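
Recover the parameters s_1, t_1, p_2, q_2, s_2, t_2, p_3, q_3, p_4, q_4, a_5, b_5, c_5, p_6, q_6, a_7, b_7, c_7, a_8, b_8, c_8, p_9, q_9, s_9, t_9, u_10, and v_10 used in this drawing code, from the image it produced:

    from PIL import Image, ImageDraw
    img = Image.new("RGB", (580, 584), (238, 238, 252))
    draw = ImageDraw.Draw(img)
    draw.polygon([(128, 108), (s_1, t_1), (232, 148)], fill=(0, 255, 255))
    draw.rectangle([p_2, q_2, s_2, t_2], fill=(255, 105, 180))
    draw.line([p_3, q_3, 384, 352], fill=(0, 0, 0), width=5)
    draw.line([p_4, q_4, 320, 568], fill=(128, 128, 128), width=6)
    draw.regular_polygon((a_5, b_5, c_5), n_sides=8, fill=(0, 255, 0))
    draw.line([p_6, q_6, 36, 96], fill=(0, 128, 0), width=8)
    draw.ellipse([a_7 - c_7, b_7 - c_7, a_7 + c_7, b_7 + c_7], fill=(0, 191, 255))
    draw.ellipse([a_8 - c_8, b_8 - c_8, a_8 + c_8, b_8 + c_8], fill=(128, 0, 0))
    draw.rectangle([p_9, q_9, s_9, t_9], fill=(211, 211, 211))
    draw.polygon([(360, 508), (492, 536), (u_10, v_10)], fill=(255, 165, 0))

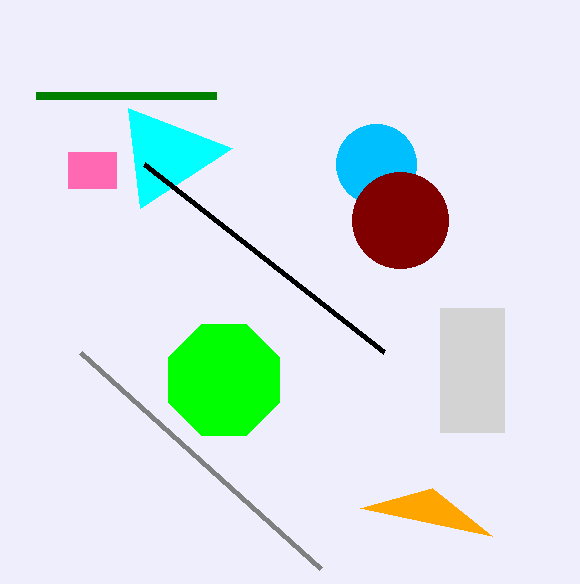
s_1 = 140; t_1 = 208; p_2 = 68; q_2 = 152; s_2 = 116; t_2 = 188; p_3 = 144; q_3 = 164; p_4 = 80; q_4 = 352; a_5 = 224; b_5 = 380; c_5 = 60; p_6 = 216; q_6 = 96; a_7 = 376; b_7 = 164; c_7 = 40; a_8 = 400; b_8 = 220; c_8 = 48; p_9 = 440; q_9 = 308; s_9 = 504; t_9 = 432; u_10 = 432; v_10 = 488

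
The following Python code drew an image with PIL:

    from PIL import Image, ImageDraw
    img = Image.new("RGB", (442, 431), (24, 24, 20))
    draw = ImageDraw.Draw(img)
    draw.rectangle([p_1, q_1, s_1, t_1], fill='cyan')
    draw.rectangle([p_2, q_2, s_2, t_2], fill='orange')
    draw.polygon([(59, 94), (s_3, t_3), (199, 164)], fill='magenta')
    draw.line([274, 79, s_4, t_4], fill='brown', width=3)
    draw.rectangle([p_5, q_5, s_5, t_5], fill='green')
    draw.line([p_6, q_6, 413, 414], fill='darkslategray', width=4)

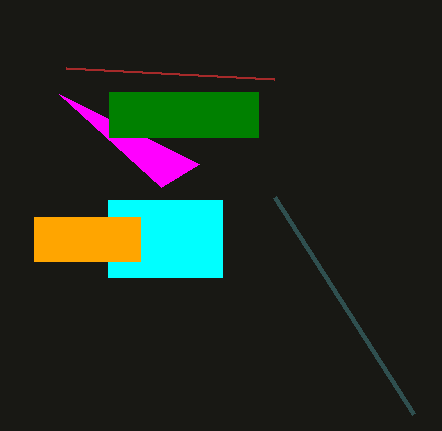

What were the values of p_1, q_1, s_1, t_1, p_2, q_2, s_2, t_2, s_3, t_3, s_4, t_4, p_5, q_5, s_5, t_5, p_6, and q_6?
p_1 = 108, q_1 = 200, s_1 = 222, t_1 = 277, p_2 = 34, q_2 = 217, s_2 = 140, t_2 = 261, s_3 = 161, t_3 = 187, s_4 = 66, t_4 = 68, p_5 = 109, q_5 = 92, s_5 = 258, t_5 = 137, p_6 = 274, q_6 = 197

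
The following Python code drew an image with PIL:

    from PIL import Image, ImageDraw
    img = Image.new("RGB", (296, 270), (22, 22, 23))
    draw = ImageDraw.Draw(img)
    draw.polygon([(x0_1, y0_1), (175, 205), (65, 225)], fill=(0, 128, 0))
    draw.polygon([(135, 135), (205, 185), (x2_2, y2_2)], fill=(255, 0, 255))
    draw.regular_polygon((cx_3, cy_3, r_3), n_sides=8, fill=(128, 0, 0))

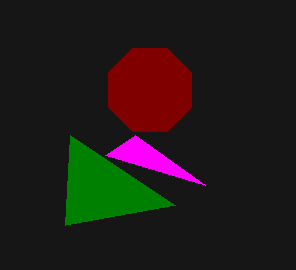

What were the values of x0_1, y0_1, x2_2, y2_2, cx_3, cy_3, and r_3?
x0_1 = 70, y0_1 = 135, x2_2 = 105, y2_2 = 155, cx_3 = 150, cy_3 = 90, r_3 = 45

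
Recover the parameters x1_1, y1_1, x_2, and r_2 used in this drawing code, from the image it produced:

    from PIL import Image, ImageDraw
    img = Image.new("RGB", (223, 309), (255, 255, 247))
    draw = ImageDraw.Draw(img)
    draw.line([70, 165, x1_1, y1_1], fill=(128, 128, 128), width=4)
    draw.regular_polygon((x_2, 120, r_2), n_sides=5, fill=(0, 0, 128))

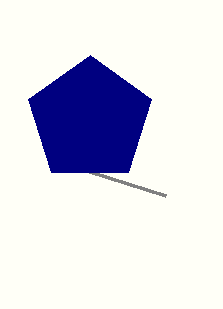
x1_1 = 165, y1_1 = 195, x_2 = 90, r_2 = 65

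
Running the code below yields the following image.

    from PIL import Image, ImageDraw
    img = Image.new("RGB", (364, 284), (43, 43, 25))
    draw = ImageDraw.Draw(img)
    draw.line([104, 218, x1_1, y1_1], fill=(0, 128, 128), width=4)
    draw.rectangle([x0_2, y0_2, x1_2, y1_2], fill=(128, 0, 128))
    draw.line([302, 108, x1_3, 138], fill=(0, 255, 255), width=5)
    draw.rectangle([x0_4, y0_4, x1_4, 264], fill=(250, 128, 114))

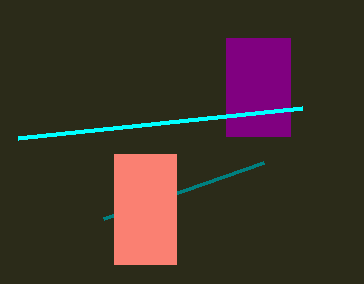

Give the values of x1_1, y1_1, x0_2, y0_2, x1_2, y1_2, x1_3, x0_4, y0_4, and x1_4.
x1_1 = 264, y1_1 = 162, x0_2 = 226, y0_2 = 38, x1_2 = 290, y1_2 = 136, x1_3 = 18, x0_4 = 114, y0_4 = 154, x1_4 = 176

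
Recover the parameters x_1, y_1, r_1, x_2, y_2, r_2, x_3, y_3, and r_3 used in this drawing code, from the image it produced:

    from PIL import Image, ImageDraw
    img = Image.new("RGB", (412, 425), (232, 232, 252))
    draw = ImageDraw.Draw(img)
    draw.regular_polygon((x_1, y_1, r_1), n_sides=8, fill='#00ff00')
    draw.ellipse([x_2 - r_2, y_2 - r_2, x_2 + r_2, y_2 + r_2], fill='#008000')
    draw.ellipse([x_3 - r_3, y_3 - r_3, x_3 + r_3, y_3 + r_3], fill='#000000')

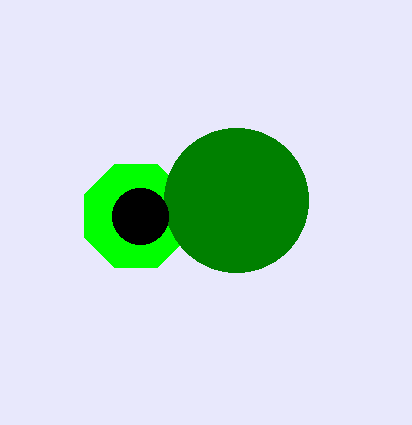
x_1 = 136
y_1 = 216
r_1 = 56
x_2 = 236
y_2 = 200
r_2 = 72
x_3 = 140
y_3 = 216
r_3 = 28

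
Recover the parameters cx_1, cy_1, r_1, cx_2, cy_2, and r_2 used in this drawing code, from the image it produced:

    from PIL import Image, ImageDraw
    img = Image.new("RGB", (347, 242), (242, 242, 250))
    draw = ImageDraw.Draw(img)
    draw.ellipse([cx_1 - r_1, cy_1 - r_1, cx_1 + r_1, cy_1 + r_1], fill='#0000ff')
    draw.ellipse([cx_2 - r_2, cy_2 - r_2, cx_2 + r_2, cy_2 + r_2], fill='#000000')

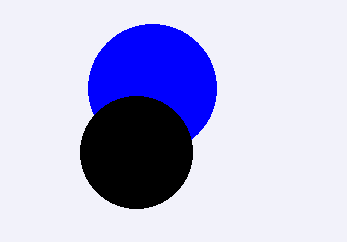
cx_1 = 152
cy_1 = 88
r_1 = 64
cx_2 = 136
cy_2 = 152
r_2 = 56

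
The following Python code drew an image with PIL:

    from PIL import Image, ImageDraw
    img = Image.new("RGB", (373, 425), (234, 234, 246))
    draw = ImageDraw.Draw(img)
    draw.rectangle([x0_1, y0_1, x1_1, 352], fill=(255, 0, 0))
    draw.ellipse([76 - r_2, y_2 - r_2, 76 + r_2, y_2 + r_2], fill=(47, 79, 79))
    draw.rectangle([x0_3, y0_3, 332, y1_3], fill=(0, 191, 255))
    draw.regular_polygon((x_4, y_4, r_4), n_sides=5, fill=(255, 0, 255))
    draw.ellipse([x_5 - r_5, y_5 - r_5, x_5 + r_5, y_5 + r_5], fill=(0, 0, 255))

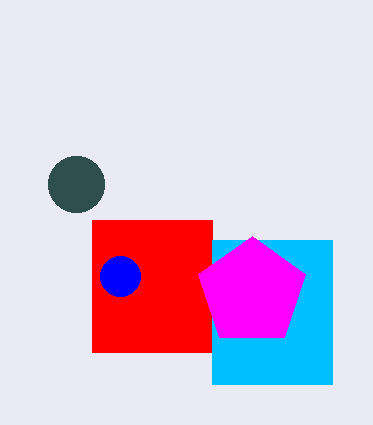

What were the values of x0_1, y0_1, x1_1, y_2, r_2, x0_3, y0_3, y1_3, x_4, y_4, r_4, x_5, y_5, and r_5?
x0_1 = 92, y0_1 = 220, x1_1 = 212, y_2 = 184, r_2 = 28, x0_3 = 212, y0_3 = 240, y1_3 = 384, x_4 = 252, y_4 = 292, r_4 = 56, x_5 = 120, y_5 = 276, r_5 = 20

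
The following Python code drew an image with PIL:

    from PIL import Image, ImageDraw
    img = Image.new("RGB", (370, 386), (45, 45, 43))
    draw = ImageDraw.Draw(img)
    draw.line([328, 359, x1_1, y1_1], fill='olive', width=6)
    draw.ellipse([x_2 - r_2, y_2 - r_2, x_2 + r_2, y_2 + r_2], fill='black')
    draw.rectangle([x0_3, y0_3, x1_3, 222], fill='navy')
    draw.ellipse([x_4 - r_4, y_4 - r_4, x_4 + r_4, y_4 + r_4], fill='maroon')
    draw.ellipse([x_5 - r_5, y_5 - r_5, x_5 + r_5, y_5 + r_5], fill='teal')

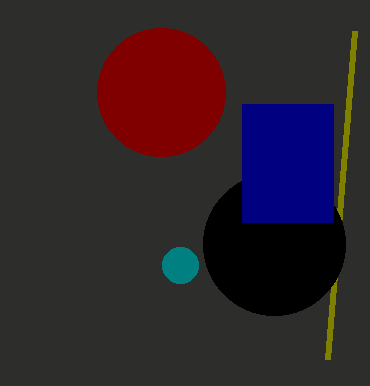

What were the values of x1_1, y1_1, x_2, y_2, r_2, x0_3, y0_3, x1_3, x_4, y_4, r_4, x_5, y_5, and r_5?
x1_1 = 355
y1_1 = 31
x_2 = 274
y_2 = 244
r_2 = 71
x0_3 = 242
y0_3 = 104
x1_3 = 333
x_4 = 161
y_4 = 92
r_4 = 64
x_5 = 180
y_5 = 265
r_5 = 18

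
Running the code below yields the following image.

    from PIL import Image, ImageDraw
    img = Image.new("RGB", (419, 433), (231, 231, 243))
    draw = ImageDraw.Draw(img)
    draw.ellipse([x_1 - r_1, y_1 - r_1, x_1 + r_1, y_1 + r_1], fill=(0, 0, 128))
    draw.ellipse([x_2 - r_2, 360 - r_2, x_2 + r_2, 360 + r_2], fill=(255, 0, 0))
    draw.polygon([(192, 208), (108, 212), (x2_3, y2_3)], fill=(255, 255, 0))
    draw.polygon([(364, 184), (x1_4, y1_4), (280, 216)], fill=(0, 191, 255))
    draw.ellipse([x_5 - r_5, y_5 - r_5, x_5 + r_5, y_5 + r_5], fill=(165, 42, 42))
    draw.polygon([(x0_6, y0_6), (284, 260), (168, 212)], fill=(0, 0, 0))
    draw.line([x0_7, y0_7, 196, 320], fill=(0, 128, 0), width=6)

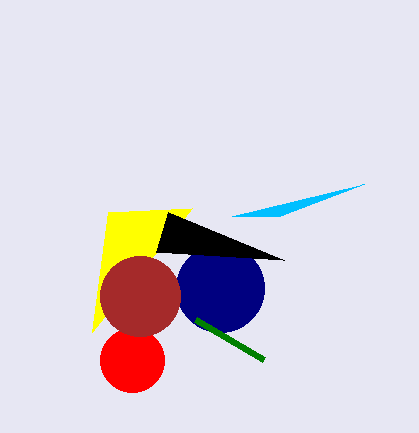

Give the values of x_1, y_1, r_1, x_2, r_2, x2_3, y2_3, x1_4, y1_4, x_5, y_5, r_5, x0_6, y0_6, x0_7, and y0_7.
x_1 = 220, y_1 = 288, r_1 = 44, x_2 = 132, r_2 = 32, x2_3 = 92, y2_3 = 332, x1_4 = 232, y1_4 = 216, x_5 = 140, y_5 = 296, r_5 = 40, x0_6 = 156, y0_6 = 252, x0_7 = 264, y0_7 = 360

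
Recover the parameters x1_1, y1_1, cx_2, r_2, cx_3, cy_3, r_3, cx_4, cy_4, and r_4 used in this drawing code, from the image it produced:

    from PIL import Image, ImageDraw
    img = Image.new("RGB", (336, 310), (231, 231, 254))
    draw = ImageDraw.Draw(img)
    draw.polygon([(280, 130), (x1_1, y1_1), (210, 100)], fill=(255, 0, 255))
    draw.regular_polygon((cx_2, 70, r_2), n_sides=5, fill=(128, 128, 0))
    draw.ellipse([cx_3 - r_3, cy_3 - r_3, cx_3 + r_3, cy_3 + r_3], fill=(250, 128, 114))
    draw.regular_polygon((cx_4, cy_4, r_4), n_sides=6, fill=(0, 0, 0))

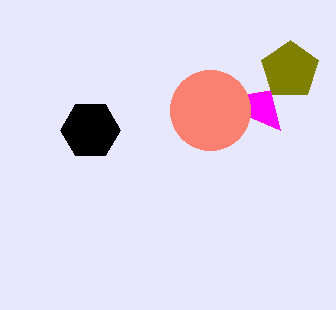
x1_1 = 270
y1_1 = 90
cx_2 = 290
r_2 = 30
cx_3 = 210
cy_3 = 110
r_3 = 40
cx_4 = 90
cy_4 = 130
r_4 = 30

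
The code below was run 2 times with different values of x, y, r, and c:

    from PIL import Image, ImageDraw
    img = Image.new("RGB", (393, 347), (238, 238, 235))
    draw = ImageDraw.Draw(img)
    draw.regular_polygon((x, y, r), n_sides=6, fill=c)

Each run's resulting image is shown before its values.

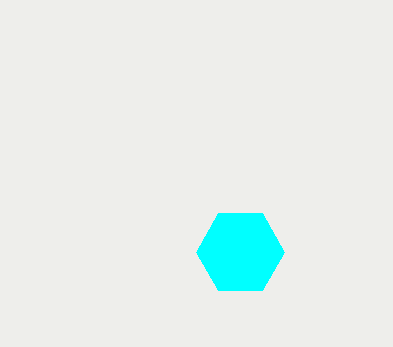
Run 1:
x = 240, y = 252, r = 44, c = 'cyan'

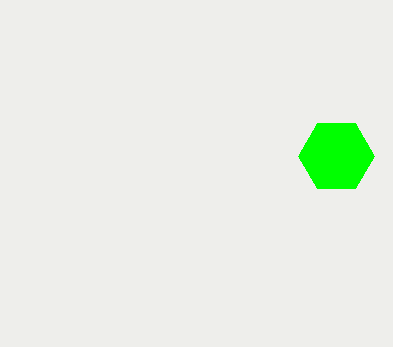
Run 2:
x = 336; y = 156; r = 38; c = 'lime'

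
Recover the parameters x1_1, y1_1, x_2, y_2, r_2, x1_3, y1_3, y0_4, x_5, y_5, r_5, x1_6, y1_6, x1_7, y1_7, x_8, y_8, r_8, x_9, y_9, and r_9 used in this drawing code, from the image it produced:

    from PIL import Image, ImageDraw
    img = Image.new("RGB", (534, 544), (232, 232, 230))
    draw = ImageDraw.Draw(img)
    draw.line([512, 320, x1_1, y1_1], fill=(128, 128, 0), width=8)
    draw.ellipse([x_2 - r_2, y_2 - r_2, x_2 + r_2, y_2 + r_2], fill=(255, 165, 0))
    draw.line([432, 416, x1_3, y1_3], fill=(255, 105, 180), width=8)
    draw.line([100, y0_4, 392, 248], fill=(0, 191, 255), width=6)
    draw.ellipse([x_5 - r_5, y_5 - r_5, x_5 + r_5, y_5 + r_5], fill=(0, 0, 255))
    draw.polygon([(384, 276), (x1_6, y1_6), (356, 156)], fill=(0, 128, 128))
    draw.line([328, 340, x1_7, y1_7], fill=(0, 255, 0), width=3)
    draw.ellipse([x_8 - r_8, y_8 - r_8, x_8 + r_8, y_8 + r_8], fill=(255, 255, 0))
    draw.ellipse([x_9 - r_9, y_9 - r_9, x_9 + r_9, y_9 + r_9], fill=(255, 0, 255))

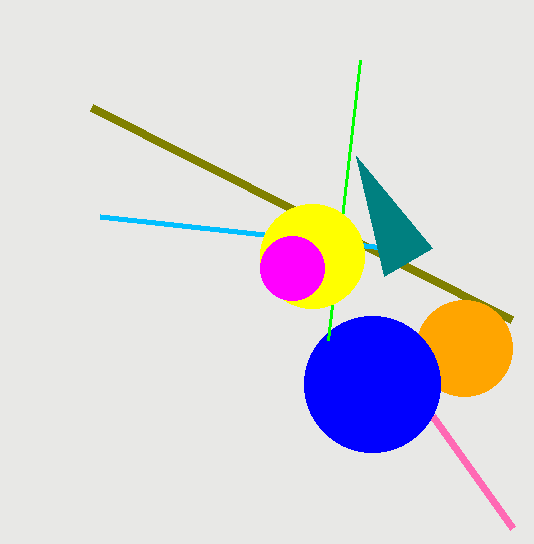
x1_1 = 92, y1_1 = 108, x_2 = 464, y_2 = 348, r_2 = 48, x1_3 = 512, y1_3 = 528, y0_4 = 216, x_5 = 372, y_5 = 384, r_5 = 68, x1_6 = 432, y1_6 = 248, x1_7 = 360, y1_7 = 60, x_8 = 312, y_8 = 256, r_8 = 52, x_9 = 292, y_9 = 268, r_9 = 32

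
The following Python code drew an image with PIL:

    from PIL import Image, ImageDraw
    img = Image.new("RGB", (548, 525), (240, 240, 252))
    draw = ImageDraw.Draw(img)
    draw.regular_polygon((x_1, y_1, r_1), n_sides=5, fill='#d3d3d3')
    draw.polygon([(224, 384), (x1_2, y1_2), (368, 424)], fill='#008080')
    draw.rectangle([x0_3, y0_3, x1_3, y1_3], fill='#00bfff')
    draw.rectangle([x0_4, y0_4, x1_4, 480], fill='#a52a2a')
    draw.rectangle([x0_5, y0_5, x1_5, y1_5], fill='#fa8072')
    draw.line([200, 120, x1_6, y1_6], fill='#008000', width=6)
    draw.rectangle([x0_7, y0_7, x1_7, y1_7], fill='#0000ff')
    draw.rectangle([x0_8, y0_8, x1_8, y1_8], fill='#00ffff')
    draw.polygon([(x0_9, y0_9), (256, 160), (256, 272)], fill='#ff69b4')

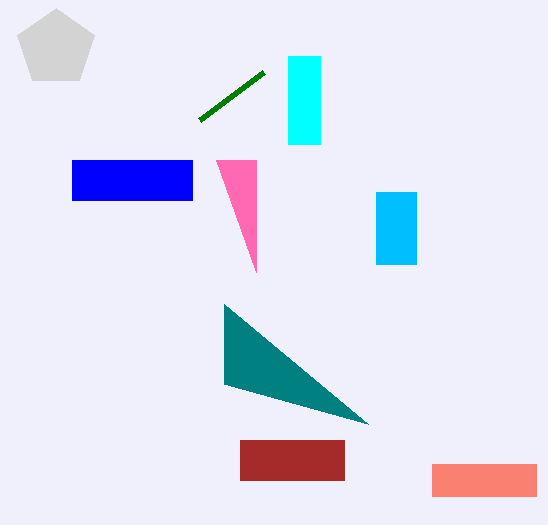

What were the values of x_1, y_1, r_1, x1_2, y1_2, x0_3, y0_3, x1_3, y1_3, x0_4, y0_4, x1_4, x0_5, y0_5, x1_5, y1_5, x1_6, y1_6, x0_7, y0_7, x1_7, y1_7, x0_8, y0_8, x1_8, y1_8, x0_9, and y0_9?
x_1 = 56, y_1 = 48, r_1 = 40, x1_2 = 224, y1_2 = 304, x0_3 = 376, y0_3 = 192, x1_3 = 416, y1_3 = 264, x0_4 = 240, y0_4 = 440, x1_4 = 344, x0_5 = 432, y0_5 = 464, x1_5 = 536, y1_5 = 496, x1_6 = 264, y1_6 = 72, x0_7 = 72, y0_7 = 160, x1_7 = 192, y1_7 = 200, x0_8 = 288, y0_8 = 56, x1_8 = 320, y1_8 = 144, x0_9 = 216, y0_9 = 160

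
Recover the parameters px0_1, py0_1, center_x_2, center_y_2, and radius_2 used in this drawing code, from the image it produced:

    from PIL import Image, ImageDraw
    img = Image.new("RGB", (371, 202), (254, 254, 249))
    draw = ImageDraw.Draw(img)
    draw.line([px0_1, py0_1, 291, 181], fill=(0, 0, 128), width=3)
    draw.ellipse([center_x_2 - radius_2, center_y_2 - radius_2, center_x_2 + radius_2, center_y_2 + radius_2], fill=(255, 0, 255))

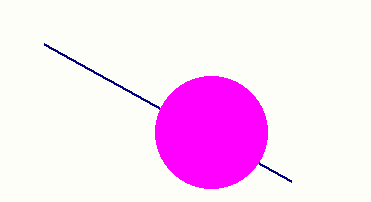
px0_1 = 44, py0_1 = 44, center_x_2 = 211, center_y_2 = 132, radius_2 = 56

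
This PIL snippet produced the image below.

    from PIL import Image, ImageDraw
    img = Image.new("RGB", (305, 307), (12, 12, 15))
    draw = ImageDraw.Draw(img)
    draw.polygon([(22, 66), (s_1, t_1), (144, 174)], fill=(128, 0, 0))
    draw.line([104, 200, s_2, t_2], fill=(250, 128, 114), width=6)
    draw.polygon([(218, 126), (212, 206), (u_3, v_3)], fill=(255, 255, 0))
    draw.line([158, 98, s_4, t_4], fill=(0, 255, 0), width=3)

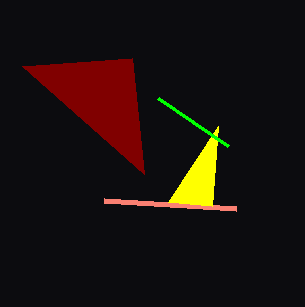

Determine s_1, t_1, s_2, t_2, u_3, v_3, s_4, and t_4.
s_1 = 132; t_1 = 58; s_2 = 236; t_2 = 208; u_3 = 168; v_3 = 202; s_4 = 228; t_4 = 146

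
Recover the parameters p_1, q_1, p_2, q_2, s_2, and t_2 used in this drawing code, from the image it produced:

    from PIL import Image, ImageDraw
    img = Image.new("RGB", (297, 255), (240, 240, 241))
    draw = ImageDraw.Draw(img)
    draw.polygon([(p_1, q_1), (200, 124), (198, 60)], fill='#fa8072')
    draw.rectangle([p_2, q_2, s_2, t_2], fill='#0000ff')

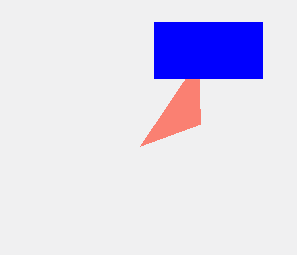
p_1 = 140; q_1 = 146; p_2 = 154; q_2 = 22; s_2 = 262; t_2 = 78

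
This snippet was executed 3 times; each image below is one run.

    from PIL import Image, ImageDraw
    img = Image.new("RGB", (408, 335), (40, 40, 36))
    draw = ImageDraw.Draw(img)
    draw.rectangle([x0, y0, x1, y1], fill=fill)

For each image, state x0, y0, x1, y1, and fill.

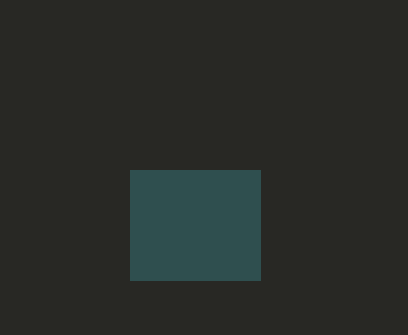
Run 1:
x0 = 130
y0 = 170
x1 = 260
y1 = 280
fill = 'darkslategray'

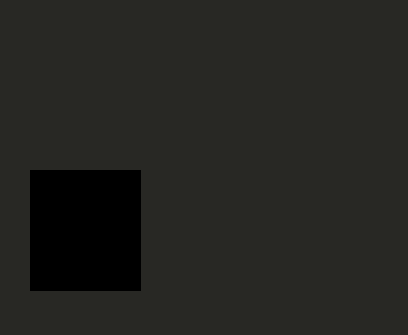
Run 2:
x0 = 30, y0 = 170, x1 = 140, y1 = 290, fill = 'black'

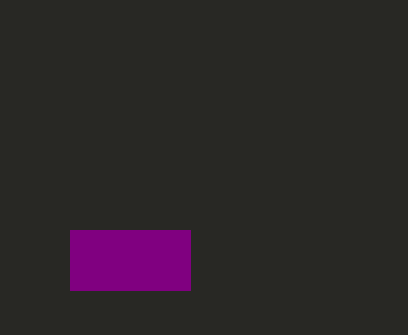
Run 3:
x0 = 70; y0 = 230; x1 = 190; y1 = 290; fill = 'purple'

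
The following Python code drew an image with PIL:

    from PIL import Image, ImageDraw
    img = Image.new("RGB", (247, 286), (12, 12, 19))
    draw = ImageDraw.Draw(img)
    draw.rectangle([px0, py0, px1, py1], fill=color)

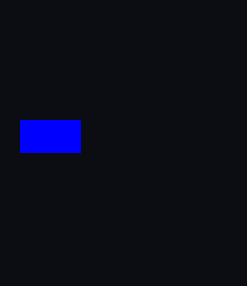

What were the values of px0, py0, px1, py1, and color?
px0 = 20, py0 = 120, px1 = 80, py1 = 152, color = 'blue'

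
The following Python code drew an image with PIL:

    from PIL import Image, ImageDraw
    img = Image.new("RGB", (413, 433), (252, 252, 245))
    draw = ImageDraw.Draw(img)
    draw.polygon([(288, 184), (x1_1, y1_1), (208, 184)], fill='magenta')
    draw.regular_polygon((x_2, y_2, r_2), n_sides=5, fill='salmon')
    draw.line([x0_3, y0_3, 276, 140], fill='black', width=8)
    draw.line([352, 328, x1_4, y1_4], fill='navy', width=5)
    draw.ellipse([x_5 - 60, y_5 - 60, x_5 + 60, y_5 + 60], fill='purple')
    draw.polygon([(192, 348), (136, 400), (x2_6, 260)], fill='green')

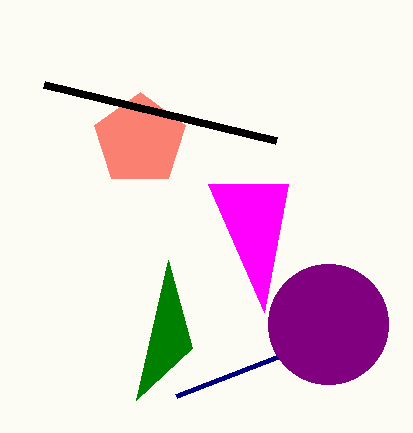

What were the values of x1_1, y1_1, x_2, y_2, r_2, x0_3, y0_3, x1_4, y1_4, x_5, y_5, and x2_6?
x1_1 = 264, y1_1 = 312, x_2 = 140, y_2 = 140, r_2 = 48, x0_3 = 44, y0_3 = 84, x1_4 = 176, y1_4 = 396, x_5 = 328, y_5 = 324, x2_6 = 168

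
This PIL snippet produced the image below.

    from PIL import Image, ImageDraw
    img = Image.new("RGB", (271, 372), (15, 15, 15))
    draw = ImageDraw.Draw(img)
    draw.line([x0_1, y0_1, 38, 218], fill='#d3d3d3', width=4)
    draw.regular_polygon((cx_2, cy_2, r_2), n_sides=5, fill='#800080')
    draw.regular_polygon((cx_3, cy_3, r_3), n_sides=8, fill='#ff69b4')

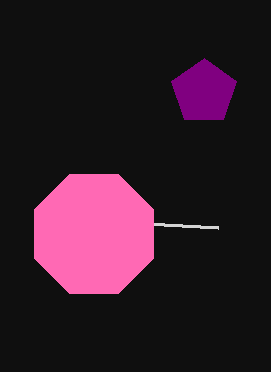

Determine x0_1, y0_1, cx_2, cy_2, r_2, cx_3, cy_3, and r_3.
x0_1 = 218
y0_1 = 228
cx_2 = 204
cy_2 = 92
r_2 = 34
cx_3 = 94
cy_3 = 234
r_3 = 64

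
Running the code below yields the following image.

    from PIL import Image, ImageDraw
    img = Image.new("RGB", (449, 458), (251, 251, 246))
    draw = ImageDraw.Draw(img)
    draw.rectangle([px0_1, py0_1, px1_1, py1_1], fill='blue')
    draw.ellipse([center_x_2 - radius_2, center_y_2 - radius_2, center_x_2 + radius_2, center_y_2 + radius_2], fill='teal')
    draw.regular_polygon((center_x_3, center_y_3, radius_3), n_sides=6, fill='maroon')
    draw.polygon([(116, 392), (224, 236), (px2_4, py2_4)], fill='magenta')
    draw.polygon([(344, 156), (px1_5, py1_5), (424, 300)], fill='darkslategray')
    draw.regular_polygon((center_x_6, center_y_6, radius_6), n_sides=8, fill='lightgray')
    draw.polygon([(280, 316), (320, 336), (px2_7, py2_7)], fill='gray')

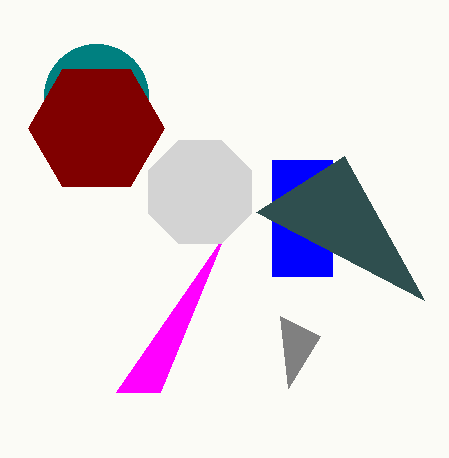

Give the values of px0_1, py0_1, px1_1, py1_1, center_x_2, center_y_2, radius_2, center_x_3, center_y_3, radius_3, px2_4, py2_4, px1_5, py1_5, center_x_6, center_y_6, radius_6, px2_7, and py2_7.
px0_1 = 272
py0_1 = 160
px1_1 = 332
py1_1 = 276
center_x_2 = 96
center_y_2 = 96
radius_2 = 52
center_x_3 = 96
center_y_3 = 128
radius_3 = 68
px2_4 = 160
py2_4 = 392
px1_5 = 256
py1_5 = 212
center_x_6 = 200
center_y_6 = 192
radius_6 = 56
px2_7 = 288
py2_7 = 388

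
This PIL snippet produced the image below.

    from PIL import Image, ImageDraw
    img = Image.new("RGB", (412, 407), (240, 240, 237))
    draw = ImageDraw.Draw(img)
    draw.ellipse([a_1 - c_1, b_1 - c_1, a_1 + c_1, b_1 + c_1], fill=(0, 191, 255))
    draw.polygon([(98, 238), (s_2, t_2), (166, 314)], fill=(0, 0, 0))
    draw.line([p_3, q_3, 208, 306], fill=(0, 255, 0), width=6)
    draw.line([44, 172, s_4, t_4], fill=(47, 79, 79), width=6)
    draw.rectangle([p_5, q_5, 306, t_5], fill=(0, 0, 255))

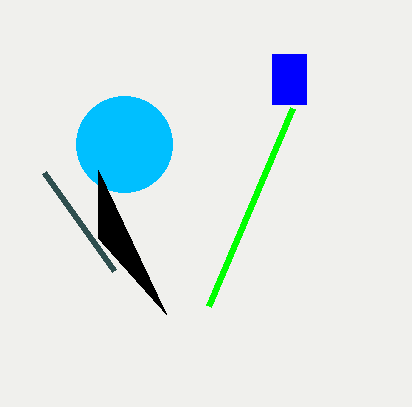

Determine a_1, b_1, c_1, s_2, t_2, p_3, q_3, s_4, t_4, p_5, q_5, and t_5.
a_1 = 124; b_1 = 144; c_1 = 48; s_2 = 98; t_2 = 170; p_3 = 292; q_3 = 108; s_4 = 114; t_4 = 270; p_5 = 272; q_5 = 54; t_5 = 104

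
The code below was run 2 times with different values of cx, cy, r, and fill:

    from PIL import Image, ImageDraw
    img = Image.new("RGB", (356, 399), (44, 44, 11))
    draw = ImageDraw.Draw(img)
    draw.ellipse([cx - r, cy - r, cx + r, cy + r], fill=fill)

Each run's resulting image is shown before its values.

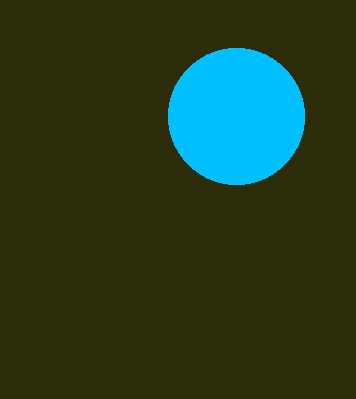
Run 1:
cx = 236, cy = 116, r = 68, fill = 'deepskyblue'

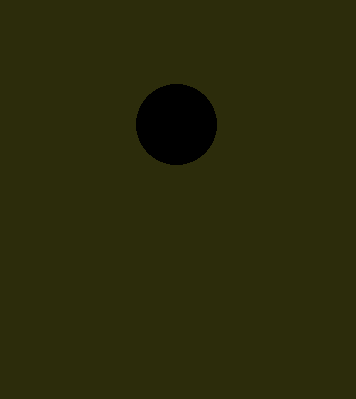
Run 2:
cx = 176
cy = 124
r = 40
fill = 'black'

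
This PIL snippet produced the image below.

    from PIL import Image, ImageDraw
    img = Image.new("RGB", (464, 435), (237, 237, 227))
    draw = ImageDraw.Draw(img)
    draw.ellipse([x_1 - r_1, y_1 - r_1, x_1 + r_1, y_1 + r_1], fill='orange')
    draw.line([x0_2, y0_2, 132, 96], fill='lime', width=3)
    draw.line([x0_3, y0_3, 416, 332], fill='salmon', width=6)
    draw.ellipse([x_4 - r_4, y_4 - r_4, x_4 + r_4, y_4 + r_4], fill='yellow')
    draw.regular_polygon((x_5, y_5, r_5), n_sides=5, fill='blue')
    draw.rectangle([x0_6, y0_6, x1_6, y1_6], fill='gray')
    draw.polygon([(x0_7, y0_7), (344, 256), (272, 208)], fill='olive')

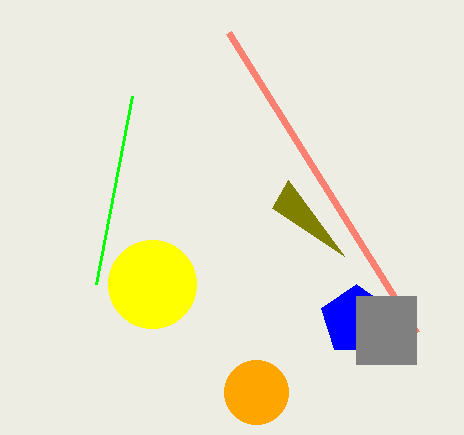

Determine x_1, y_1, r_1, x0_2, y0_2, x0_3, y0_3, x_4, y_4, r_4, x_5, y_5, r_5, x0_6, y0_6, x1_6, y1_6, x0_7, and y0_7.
x_1 = 256; y_1 = 392; r_1 = 32; x0_2 = 96; y0_2 = 284; x0_3 = 228; y0_3 = 32; x_4 = 152; y_4 = 284; r_4 = 44; x_5 = 356; y_5 = 320; r_5 = 36; x0_6 = 356; y0_6 = 296; x1_6 = 416; y1_6 = 364; x0_7 = 288; y0_7 = 180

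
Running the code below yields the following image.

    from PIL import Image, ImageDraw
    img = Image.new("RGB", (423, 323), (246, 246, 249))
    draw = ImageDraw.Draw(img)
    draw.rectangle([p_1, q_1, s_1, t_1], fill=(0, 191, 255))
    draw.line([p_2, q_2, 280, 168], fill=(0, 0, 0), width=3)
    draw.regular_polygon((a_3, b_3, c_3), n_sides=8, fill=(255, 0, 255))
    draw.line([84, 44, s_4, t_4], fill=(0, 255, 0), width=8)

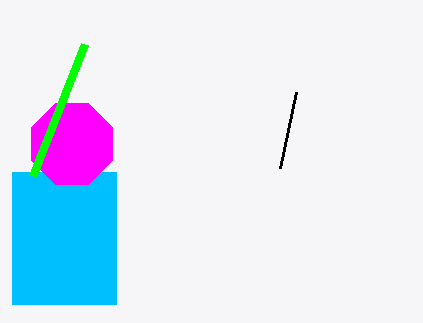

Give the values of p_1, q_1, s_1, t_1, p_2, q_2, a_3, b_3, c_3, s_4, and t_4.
p_1 = 12; q_1 = 172; s_1 = 116; t_1 = 304; p_2 = 296; q_2 = 92; a_3 = 72; b_3 = 144; c_3 = 44; s_4 = 32; t_4 = 176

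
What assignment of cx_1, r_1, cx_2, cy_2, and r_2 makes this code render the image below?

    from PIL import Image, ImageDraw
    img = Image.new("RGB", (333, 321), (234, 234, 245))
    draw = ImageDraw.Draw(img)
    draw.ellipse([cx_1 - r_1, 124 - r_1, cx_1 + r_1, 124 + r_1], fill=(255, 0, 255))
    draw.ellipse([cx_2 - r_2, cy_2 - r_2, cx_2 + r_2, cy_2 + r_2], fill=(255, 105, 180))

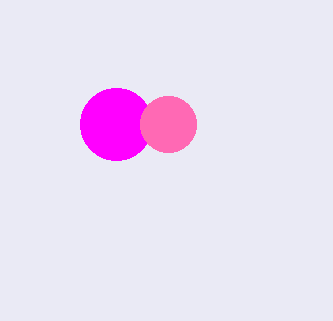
cx_1 = 116; r_1 = 36; cx_2 = 168; cy_2 = 124; r_2 = 28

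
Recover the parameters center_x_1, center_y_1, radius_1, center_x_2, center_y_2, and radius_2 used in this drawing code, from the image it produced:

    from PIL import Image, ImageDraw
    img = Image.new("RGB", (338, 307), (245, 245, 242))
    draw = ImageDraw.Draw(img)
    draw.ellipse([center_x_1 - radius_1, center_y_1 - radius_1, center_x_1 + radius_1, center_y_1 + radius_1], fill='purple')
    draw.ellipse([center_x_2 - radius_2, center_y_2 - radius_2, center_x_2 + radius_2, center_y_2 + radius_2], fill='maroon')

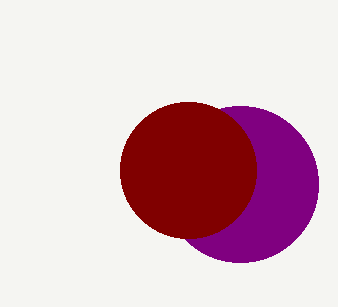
center_x_1 = 240, center_y_1 = 184, radius_1 = 78, center_x_2 = 188, center_y_2 = 170, radius_2 = 68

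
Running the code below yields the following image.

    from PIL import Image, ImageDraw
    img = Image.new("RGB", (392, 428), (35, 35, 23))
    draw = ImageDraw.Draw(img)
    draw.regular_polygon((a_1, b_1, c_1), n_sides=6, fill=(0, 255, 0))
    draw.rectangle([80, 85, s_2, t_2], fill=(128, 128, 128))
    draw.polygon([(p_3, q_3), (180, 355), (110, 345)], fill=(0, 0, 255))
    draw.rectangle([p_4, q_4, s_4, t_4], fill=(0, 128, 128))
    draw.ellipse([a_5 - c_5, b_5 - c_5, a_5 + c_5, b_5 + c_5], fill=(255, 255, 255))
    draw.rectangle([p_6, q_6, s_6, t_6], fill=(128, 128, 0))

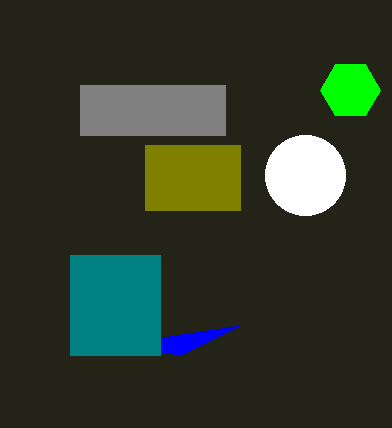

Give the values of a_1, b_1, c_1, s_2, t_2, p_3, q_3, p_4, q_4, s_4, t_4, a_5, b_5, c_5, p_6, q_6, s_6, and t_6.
a_1 = 350; b_1 = 90; c_1 = 30; s_2 = 225; t_2 = 135; p_3 = 240; q_3 = 325; p_4 = 70; q_4 = 255; s_4 = 160; t_4 = 355; a_5 = 305; b_5 = 175; c_5 = 40; p_6 = 145; q_6 = 145; s_6 = 240; t_6 = 210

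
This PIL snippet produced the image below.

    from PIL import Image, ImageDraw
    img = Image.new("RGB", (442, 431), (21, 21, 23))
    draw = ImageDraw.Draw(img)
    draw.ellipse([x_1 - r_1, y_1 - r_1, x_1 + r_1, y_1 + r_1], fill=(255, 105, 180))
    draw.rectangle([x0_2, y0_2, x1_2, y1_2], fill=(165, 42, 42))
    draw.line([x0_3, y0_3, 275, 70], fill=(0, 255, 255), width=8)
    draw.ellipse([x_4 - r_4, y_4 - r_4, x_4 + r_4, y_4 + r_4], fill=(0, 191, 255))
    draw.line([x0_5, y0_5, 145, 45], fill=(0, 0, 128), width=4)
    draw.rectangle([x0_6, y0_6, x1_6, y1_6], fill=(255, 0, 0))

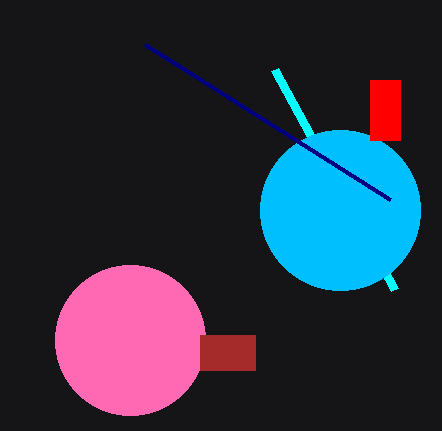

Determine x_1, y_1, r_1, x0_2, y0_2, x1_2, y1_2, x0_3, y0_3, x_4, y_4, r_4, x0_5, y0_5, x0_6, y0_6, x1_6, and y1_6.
x_1 = 130, y_1 = 340, r_1 = 75, x0_2 = 200, y0_2 = 335, x1_2 = 255, y1_2 = 370, x0_3 = 395, y0_3 = 290, x_4 = 340, y_4 = 210, r_4 = 80, x0_5 = 390, y0_5 = 200, x0_6 = 370, y0_6 = 80, x1_6 = 400, y1_6 = 140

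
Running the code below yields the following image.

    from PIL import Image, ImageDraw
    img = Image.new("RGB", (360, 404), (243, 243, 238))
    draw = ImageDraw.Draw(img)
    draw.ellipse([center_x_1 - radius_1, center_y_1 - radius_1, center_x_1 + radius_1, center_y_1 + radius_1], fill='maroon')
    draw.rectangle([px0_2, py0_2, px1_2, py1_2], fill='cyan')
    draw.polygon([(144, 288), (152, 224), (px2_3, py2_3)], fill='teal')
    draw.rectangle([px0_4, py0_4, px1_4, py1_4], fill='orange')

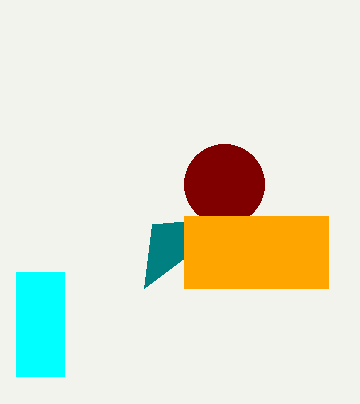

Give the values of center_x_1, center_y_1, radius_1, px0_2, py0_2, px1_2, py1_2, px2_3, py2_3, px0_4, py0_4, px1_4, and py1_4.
center_x_1 = 224; center_y_1 = 184; radius_1 = 40; px0_2 = 16; py0_2 = 272; px1_2 = 64; py1_2 = 376; px2_3 = 240; py2_3 = 216; px0_4 = 184; py0_4 = 216; px1_4 = 328; py1_4 = 288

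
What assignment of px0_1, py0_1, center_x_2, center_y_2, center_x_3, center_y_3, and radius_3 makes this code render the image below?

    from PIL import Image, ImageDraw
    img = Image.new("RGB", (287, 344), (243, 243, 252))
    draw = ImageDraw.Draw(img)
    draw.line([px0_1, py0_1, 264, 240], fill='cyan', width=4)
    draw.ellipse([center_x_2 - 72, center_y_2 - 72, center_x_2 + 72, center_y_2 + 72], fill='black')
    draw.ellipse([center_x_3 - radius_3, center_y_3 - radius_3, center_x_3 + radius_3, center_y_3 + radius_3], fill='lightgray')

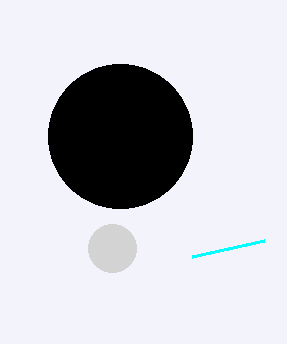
px0_1 = 192
py0_1 = 256
center_x_2 = 120
center_y_2 = 136
center_x_3 = 112
center_y_3 = 248
radius_3 = 24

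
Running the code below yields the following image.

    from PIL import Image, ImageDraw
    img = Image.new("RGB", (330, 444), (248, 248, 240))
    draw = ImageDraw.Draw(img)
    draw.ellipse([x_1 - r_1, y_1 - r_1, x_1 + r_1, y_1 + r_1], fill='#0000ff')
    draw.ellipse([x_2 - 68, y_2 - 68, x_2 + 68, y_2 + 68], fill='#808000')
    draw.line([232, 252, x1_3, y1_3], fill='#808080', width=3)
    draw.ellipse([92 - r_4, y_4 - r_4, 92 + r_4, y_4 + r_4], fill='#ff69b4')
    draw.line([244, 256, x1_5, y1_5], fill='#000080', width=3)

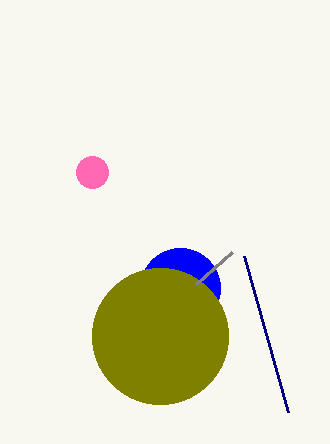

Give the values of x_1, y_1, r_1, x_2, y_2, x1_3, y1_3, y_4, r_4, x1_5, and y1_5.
x_1 = 180, y_1 = 288, r_1 = 40, x_2 = 160, y_2 = 336, x1_3 = 196, y1_3 = 284, y_4 = 172, r_4 = 16, x1_5 = 288, y1_5 = 412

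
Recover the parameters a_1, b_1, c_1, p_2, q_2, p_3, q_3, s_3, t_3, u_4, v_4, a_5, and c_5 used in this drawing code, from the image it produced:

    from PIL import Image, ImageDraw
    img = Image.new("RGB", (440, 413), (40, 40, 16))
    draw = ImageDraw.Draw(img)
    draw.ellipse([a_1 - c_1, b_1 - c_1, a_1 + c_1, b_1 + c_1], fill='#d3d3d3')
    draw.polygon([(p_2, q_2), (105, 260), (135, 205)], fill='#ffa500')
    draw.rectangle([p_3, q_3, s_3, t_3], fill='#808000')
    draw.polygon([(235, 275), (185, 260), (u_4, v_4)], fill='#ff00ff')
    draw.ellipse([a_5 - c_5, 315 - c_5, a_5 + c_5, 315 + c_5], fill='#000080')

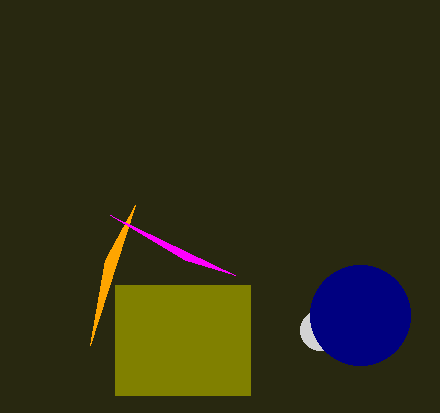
a_1 = 320, b_1 = 330, c_1 = 20, p_2 = 90, q_2 = 345, p_3 = 115, q_3 = 285, s_3 = 250, t_3 = 395, u_4 = 110, v_4 = 215, a_5 = 360, c_5 = 50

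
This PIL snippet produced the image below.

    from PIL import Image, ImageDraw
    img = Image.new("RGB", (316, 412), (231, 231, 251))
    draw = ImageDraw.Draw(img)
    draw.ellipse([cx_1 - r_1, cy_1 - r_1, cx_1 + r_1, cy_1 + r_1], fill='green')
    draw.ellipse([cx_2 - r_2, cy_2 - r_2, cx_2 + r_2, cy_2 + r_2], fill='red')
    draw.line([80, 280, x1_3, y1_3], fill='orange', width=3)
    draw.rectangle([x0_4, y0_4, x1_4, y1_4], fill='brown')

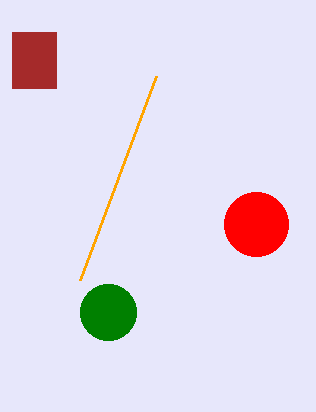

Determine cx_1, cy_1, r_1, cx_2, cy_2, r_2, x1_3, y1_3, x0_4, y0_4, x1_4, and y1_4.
cx_1 = 108
cy_1 = 312
r_1 = 28
cx_2 = 256
cy_2 = 224
r_2 = 32
x1_3 = 156
y1_3 = 76
x0_4 = 12
y0_4 = 32
x1_4 = 56
y1_4 = 88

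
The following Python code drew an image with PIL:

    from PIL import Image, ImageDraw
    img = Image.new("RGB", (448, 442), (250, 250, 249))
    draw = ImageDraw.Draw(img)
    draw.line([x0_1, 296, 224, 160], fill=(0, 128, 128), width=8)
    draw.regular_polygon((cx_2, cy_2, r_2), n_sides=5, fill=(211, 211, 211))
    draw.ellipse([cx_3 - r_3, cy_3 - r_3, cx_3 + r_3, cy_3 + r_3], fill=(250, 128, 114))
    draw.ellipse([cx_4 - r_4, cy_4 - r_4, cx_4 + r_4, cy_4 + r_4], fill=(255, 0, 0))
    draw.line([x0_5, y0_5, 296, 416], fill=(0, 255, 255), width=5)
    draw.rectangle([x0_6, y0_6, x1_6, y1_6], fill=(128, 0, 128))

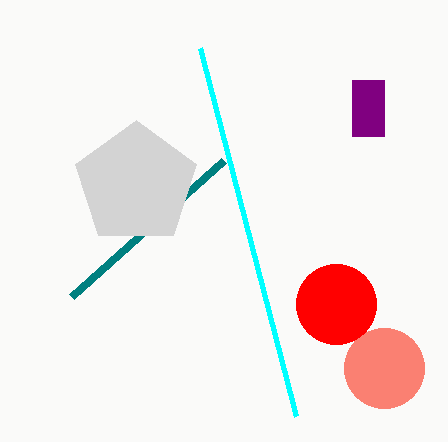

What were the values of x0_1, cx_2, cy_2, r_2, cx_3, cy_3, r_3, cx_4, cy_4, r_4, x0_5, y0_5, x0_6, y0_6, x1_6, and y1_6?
x0_1 = 72; cx_2 = 136; cy_2 = 184; r_2 = 64; cx_3 = 384; cy_3 = 368; r_3 = 40; cx_4 = 336; cy_4 = 304; r_4 = 40; x0_5 = 200; y0_5 = 48; x0_6 = 352; y0_6 = 80; x1_6 = 384; y1_6 = 136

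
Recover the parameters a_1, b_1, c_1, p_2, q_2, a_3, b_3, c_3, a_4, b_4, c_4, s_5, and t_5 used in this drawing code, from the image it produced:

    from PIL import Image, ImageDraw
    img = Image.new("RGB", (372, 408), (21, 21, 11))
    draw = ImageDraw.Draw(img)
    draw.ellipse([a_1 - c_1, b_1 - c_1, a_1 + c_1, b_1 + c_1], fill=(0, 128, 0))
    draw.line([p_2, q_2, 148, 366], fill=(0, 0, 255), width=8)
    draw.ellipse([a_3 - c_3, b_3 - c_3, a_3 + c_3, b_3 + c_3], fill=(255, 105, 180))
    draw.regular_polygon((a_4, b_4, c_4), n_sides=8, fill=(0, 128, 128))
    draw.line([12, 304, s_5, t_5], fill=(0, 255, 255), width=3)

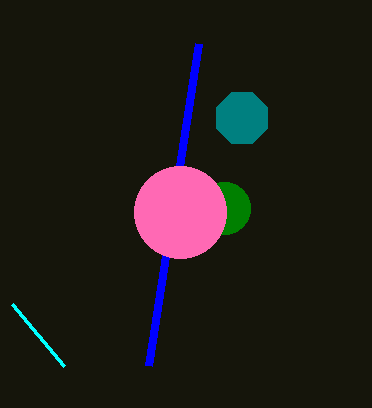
a_1 = 224, b_1 = 208, c_1 = 26, p_2 = 198, q_2 = 44, a_3 = 180, b_3 = 212, c_3 = 46, a_4 = 242, b_4 = 118, c_4 = 28, s_5 = 64, t_5 = 366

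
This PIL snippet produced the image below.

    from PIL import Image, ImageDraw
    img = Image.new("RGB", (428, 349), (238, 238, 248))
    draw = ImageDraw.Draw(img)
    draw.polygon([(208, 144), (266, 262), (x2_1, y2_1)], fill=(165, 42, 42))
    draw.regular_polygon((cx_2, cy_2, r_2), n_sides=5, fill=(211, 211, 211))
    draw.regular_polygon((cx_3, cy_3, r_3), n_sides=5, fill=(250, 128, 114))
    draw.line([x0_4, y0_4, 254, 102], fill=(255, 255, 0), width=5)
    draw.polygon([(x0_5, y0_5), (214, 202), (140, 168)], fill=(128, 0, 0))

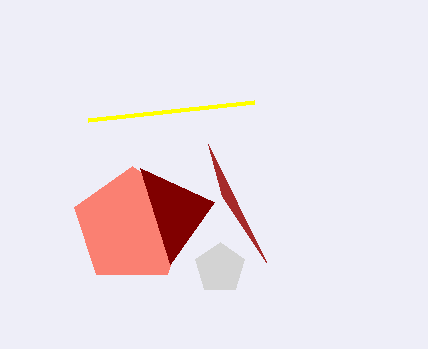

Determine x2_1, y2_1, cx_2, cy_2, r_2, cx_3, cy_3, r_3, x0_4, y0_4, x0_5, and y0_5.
x2_1 = 222, y2_1 = 196, cx_2 = 220, cy_2 = 268, r_2 = 26, cx_3 = 132, cy_3 = 226, r_3 = 60, x0_4 = 88, y0_4 = 120, x0_5 = 170, y0_5 = 264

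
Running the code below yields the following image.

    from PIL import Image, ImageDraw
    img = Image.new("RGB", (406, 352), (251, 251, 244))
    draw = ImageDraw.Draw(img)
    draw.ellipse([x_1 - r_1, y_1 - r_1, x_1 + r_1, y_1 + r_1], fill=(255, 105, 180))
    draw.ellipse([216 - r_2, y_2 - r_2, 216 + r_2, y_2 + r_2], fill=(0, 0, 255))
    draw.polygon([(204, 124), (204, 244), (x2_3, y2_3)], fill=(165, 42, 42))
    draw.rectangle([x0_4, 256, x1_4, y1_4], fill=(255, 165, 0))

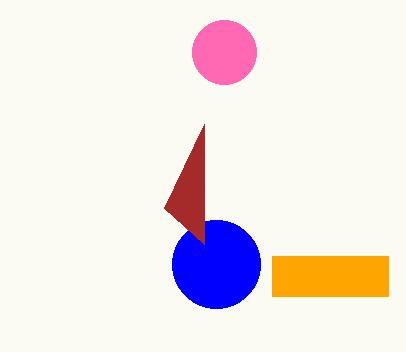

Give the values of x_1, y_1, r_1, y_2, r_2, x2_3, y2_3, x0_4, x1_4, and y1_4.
x_1 = 224; y_1 = 52; r_1 = 32; y_2 = 264; r_2 = 44; x2_3 = 164; y2_3 = 208; x0_4 = 272; x1_4 = 388; y1_4 = 296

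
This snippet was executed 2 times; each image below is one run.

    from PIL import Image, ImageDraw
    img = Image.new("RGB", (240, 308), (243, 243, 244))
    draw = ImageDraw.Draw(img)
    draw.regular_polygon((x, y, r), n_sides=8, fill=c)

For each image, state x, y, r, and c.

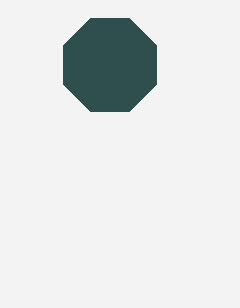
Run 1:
x = 110, y = 65, r = 50, c = 'darkslategray'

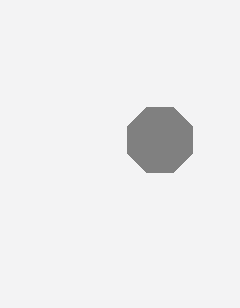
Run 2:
x = 160; y = 140; r = 35; c = 'gray'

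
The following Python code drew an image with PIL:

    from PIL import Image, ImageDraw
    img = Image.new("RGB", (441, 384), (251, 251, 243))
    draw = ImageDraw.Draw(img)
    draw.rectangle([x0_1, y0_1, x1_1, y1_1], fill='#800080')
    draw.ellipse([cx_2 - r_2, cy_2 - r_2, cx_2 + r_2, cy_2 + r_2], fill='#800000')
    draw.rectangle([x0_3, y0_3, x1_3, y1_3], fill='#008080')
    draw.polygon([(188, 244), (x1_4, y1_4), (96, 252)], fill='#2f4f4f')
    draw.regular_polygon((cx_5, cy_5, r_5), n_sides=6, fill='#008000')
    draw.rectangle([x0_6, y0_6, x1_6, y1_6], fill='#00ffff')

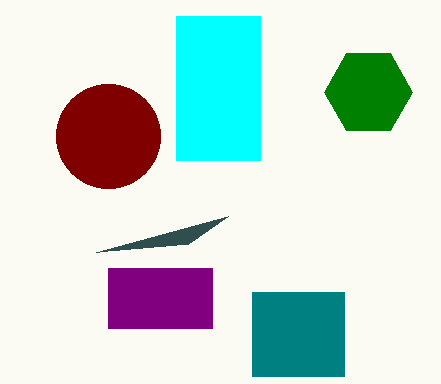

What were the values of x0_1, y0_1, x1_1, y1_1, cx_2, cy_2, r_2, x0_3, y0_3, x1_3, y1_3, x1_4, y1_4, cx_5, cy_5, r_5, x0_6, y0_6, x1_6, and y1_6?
x0_1 = 108
y0_1 = 268
x1_1 = 212
y1_1 = 328
cx_2 = 108
cy_2 = 136
r_2 = 52
x0_3 = 252
y0_3 = 292
x1_3 = 344
y1_3 = 376
x1_4 = 228
y1_4 = 216
cx_5 = 368
cy_5 = 92
r_5 = 44
x0_6 = 176
y0_6 = 16
x1_6 = 260
y1_6 = 160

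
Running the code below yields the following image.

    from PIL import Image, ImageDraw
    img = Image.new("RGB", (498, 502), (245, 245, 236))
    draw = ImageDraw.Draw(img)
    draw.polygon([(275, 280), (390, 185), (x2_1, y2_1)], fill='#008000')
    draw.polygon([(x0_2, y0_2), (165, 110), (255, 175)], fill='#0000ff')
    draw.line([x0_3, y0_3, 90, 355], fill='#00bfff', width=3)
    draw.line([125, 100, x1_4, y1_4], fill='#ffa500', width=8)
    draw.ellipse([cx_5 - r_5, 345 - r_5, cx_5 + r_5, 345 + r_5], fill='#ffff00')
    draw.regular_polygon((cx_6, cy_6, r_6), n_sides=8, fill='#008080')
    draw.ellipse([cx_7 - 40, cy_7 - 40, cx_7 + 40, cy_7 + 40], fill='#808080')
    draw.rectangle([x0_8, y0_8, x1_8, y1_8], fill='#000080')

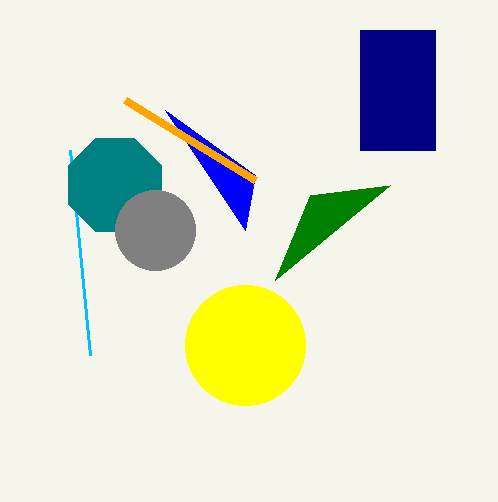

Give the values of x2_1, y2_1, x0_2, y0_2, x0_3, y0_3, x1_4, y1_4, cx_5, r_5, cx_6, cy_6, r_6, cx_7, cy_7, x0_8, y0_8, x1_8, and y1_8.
x2_1 = 310
y2_1 = 195
x0_2 = 245
y0_2 = 230
x0_3 = 70
y0_3 = 150
x1_4 = 255
y1_4 = 180
cx_5 = 245
r_5 = 60
cx_6 = 115
cy_6 = 185
r_6 = 50
cx_7 = 155
cy_7 = 230
x0_8 = 360
y0_8 = 30
x1_8 = 435
y1_8 = 150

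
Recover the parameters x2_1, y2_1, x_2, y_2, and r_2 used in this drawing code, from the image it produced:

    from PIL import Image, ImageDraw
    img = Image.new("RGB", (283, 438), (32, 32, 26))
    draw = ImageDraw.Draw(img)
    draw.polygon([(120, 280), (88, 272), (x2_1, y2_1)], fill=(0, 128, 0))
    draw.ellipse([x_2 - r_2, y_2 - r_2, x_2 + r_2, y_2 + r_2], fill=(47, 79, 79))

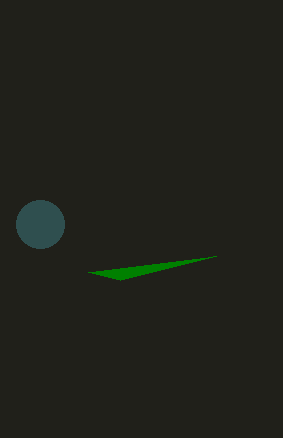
x2_1 = 216, y2_1 = 256, x_2 = 40, y_2 = 224, r_2 = 24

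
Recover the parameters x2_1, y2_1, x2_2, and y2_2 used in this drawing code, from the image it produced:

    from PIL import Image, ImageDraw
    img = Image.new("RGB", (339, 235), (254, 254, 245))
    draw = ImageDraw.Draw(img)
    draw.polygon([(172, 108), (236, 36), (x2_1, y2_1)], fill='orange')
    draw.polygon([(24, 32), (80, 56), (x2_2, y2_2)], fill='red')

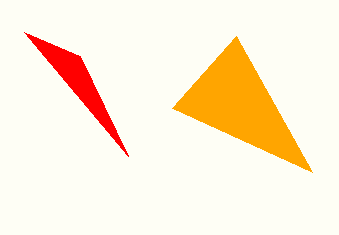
x2_1 = 312; y2_1 = 172; x2_2 = 128; y2_2 = 156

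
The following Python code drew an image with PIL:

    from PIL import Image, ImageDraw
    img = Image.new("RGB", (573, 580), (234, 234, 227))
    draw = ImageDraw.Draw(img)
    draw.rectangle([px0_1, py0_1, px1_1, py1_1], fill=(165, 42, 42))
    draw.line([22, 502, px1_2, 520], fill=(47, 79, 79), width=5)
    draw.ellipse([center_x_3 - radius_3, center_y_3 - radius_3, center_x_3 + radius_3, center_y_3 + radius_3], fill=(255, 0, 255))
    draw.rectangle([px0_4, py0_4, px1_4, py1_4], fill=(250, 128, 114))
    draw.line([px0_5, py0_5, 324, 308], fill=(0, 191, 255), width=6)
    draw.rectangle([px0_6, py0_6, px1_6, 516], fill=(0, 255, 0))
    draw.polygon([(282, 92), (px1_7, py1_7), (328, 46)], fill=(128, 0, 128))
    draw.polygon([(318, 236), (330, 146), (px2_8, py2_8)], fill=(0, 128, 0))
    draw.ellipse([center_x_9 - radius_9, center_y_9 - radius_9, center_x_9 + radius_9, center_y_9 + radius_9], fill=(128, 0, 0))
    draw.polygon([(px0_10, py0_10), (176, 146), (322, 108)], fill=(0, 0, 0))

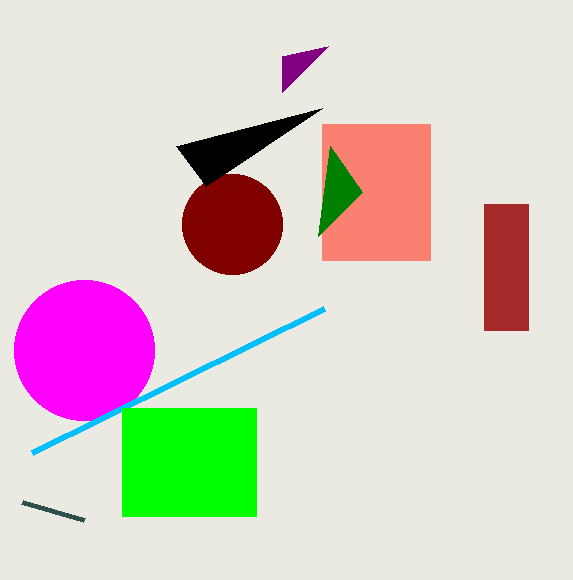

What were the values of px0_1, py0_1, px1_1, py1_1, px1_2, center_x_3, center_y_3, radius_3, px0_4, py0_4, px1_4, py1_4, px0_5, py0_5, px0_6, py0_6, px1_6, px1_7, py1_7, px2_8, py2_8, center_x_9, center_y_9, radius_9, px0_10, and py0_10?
px0_1 = 484; py0_1 = 204; px1_1 = 528; py1_1 = 330; px1_2 = 84; center_x_3 = 84; center_y_3 = 350; radius_3 = 70; px0_4 = 322; py0_4 = 124; px1_4 = 430; py1_4 = 260; px0_5 = 32; py0_5 = 452; px0_6 = 122; py0_6 = 408; px1_6 = 256; px1_7 = 282; py1_7 = 56; px2_8 = 362; py2_8 = 192; center_x_9 = 232; center_y_9 = 224; radius_9 = 50; px0_10 = 206; py0_10 = 186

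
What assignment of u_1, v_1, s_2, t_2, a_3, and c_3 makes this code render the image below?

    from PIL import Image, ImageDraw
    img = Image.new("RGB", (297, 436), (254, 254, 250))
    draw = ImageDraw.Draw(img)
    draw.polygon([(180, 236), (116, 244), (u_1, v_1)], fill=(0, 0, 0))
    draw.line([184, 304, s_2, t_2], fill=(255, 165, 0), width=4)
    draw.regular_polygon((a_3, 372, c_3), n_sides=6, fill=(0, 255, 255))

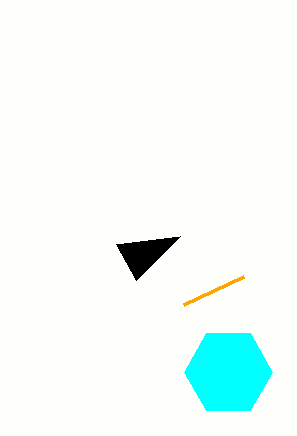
u_1 = 136; v_1 = 280; s_2 = 244; t_2 = 276; a_3 = 228; c_3 = 44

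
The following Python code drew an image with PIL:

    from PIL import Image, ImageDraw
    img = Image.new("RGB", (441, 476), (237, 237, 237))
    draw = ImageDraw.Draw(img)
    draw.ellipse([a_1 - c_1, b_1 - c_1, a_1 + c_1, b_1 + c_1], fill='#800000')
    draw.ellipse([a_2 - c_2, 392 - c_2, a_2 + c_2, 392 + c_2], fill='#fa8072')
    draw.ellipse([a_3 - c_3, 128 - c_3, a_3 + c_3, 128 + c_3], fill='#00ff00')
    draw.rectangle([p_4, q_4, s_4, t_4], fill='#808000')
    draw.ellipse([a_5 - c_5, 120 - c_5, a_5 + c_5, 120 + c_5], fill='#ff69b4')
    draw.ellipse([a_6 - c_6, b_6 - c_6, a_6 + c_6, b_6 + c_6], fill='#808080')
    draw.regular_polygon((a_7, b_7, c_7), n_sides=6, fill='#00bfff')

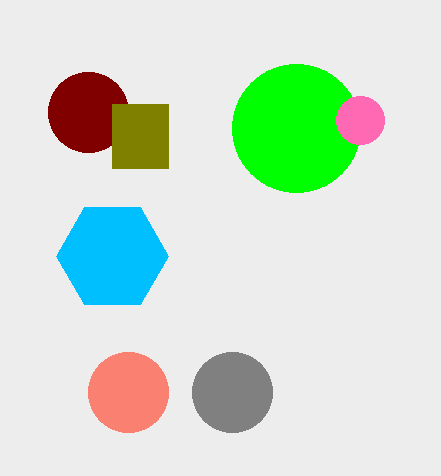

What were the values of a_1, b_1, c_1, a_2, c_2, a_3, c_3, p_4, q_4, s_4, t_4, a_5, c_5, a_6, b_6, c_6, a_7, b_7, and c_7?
a_1 = 88
b_1 = 112
c_1 = 40
a_2 = 128
c_2 = 40
a_3 = 296
c_3 = 64
p_4 = 112
q_4 = 104
s_4 = 168
t_4 = 168
a_5 = 360
c_5 = 24
a_6 = 232
b_6 = 392
c_6 = 40
a_7 = 112
b_7 = 256
c_7 = 56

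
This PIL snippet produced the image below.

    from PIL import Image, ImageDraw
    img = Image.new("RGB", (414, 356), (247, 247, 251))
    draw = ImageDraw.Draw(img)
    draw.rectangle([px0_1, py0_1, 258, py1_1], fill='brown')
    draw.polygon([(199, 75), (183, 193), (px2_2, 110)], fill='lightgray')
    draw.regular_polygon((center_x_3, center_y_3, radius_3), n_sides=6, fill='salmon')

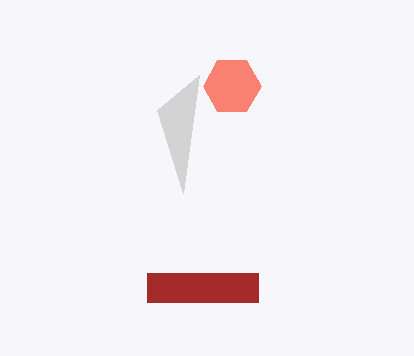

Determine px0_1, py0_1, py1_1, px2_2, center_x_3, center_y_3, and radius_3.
px0_1 = 147, py0_1 = 273, py1_1 = 302, px2_2 = 157, center_x_3 = 232, center_y_3 = 86, radius_3 = 29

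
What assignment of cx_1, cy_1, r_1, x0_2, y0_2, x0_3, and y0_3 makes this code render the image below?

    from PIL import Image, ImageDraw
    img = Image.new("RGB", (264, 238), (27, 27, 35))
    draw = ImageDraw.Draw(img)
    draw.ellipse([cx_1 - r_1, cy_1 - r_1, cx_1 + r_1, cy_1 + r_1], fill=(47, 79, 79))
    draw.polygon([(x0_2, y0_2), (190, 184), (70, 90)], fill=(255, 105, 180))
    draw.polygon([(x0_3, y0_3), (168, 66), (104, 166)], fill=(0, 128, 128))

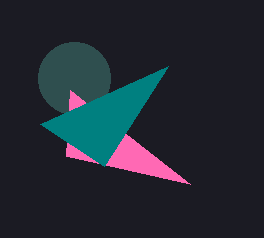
cx_1 = 74
cy_1 = 78
r_1 = 36
x0_2 = 66
y0_2 = 156
x0_3 = 40
y0_3 = 124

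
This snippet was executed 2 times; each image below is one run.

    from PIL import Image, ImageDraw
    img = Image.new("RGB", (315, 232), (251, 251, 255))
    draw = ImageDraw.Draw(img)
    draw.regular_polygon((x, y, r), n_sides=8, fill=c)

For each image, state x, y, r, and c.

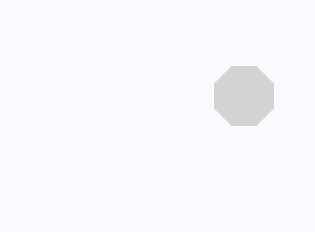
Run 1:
x = 244; y = 96; r = 32; c = 'lightgray'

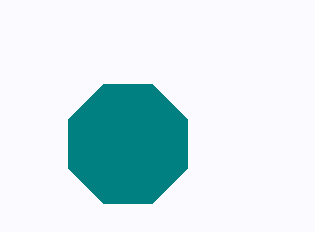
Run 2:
x = 128
y = 144
r = 64
c = 'teal'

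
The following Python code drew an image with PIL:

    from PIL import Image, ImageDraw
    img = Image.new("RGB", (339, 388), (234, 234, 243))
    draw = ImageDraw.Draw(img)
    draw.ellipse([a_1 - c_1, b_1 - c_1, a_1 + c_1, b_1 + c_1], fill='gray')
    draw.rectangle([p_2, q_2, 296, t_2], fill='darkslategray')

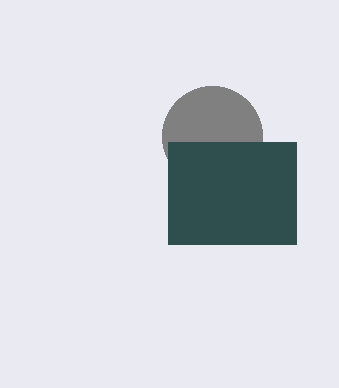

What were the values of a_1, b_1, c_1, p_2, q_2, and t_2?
a_1 = 212
b_1 = 136
c_1 = 50
p_2 = 168
q_2 = 142
t_2 = 244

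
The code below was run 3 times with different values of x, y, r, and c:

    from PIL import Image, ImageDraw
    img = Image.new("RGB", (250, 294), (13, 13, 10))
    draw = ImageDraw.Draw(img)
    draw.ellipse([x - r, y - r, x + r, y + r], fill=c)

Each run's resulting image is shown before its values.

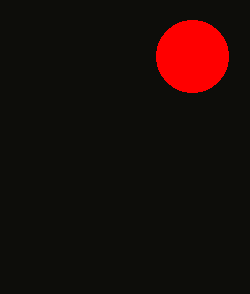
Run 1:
x = 192, y = 56, r = 36, c = 'red'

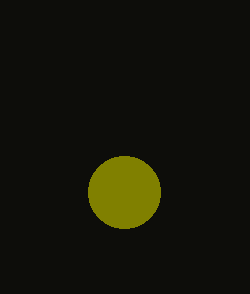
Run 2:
x = 124, y = 192, r = 36, c = 'olive'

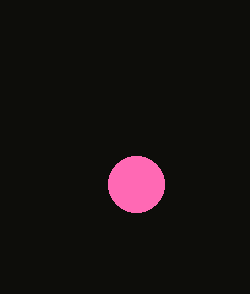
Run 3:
x = 136; y = 184; r = 28; c = 'hotpink'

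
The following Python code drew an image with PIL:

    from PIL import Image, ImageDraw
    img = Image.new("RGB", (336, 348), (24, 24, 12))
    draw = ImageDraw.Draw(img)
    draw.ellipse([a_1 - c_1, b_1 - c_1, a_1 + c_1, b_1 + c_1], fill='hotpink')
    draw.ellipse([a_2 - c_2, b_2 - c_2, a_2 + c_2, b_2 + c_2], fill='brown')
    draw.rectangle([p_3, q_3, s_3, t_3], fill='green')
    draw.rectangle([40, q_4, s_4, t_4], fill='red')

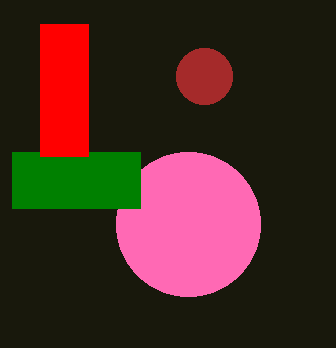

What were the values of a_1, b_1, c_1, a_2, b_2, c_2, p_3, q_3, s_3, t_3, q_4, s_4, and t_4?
a_1 = 188
b_1 = 224
c_1 = 72
a_2 = 204
b_2 = 76
c_2 = 28
p_3 = 12
q_3 = 152
s_3 = 140
t_3 = 208
q_4 = 24
s_4 = 88
t_4 = 156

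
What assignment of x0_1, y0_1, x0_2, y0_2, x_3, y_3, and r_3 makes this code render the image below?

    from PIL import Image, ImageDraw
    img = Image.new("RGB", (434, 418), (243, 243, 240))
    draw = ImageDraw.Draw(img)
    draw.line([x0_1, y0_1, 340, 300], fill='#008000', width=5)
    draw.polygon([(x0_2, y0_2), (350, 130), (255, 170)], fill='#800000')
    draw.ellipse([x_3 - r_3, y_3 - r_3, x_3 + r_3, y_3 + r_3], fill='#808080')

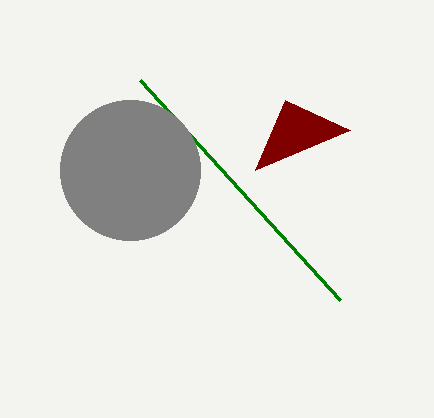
x0_1 = 140; y0_1 = 80; x0_2 = 285; y0_2 = 100; x_3 = 130; y_3 = 170; r_3 = 70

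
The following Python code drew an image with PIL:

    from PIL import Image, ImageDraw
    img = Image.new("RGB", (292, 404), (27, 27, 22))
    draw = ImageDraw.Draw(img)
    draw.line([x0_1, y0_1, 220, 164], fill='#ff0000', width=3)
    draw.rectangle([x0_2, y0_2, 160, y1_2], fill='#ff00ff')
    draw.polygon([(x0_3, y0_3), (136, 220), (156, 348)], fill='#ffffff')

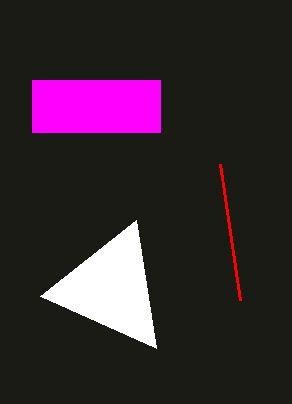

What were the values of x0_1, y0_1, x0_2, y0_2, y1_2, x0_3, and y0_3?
x0_1 = 240; y0_1 = 300; x0_2 = 32; y0_2 = 80; y1_2 = 132; x0_3 = 40; y0_3 = 296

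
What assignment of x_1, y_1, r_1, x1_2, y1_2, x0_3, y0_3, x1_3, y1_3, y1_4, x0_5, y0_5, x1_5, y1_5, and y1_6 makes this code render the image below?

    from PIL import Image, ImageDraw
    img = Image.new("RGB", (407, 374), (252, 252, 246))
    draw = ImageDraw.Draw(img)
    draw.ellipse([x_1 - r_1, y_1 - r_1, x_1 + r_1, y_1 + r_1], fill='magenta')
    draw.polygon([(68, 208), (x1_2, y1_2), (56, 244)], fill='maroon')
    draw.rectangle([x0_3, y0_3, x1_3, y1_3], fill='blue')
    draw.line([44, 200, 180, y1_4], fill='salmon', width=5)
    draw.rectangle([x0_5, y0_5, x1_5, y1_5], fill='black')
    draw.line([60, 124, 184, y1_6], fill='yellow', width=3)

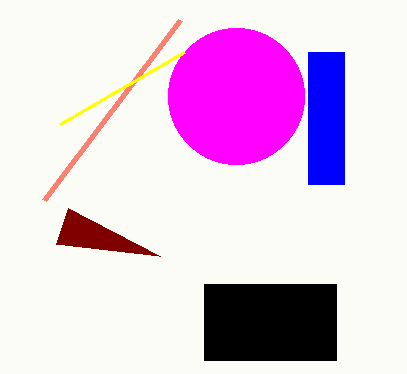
x_1 = 236, y_1 = 96, r_1 = 68, x1_2 = 160, y1_2 = 256, x0_3 = 308, y0_3 = 52, x1_3 = 344, y1_3 = 184, y1_4 = 20, x0_5 = 204, y0_5 = 284, x1_5 = 336, y1_5 = 360, y1_6 = 52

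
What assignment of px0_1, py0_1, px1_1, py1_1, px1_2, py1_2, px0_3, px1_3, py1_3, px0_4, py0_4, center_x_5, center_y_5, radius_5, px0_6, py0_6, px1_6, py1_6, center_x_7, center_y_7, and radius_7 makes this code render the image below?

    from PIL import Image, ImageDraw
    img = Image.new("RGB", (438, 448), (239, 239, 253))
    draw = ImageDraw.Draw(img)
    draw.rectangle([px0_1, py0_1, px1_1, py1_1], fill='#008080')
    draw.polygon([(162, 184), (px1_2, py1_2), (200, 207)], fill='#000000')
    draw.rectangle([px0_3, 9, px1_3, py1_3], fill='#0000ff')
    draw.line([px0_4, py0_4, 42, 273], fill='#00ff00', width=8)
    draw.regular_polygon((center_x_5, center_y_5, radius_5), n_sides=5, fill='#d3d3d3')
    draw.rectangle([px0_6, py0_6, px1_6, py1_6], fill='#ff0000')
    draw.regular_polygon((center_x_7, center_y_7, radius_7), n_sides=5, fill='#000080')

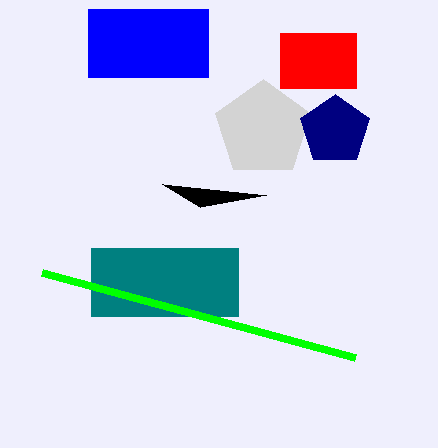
px0_1 = 91
py0_1 = 248
px1_1 = 238
py1_1 = 316
px1_2 = 266
py1_2 = 195
px0_3 = 88
px1_3 = 208
py1_3 = 77
px0_4 = 355
py0_4 = 358
center_x_5 = 263
center_y_5 = 129
radius_5 = 50
px0_6 = 280
py0_6 = 33
px1_6 = 356
py1_6 = 88
center_x_7 = 335
center_y_7 = 130
radius_7 = 36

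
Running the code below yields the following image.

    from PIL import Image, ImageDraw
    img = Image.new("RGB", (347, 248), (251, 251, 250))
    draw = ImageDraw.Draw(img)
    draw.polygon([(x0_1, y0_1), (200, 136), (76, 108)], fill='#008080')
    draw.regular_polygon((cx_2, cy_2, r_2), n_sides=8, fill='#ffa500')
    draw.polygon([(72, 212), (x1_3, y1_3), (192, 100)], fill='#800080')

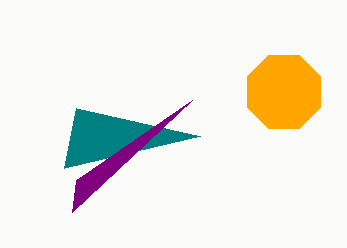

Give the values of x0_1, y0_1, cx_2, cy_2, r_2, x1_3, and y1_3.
x0_1 = 64
y0_1 = 168
cx_2 = 284
cy_2 = 92
r_2 = 40
x1_3 = 76
y1_3 = 180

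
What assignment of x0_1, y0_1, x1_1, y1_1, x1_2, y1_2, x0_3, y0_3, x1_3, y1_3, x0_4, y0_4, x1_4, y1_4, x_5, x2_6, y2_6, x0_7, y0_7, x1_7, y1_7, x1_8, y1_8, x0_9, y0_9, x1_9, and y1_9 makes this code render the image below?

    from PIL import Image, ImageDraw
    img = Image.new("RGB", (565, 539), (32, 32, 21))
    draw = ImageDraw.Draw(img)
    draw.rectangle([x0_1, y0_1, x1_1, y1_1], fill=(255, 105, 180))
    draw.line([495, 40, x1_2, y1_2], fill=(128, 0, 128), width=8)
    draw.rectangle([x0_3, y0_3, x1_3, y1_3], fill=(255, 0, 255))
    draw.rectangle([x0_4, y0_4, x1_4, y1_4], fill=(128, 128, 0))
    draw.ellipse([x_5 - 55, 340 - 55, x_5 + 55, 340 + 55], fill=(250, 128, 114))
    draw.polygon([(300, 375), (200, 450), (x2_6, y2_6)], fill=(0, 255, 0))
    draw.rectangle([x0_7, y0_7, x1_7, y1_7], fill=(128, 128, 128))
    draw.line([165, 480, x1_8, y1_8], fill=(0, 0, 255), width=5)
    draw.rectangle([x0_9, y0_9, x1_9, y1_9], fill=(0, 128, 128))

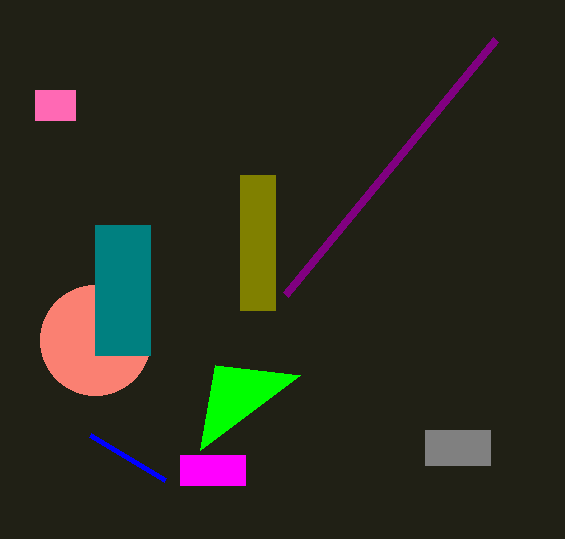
x0_1 = 35, y0_1 = 90, x1_1 = 75, y1_1 = 120, x1_2 = 285, y1_2 = 295, x0_3 = 180, y0_3 = 455, x1_3 = 245, y1_3 = 485, x0_4 = 240, y0_4 = 175, x1_4 = 275, y1_4 = 310, x_5 = 95, x2_6 = 215, y2_6 = 365, x0_7 = 425, y0_7 = 430, x1_7 = 490, y1_7 = 465, x1_8 = 90, y1_8 = 435, x0_9 = 95, y0_9 = 225, x1_9 = 150, y1_9 = 355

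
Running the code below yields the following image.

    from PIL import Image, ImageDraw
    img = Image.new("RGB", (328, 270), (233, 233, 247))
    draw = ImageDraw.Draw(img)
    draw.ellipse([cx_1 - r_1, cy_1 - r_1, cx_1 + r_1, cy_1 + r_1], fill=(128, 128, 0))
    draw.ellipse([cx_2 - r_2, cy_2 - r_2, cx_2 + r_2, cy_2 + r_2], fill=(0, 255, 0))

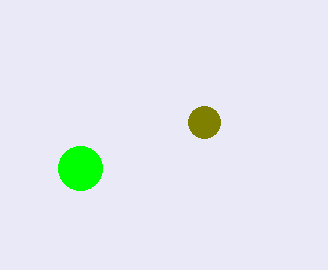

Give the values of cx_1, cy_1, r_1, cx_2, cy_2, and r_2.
cx_1 = 204, cy_1 = 122, r_1 = 16, cx_2 = 80, cy_2 = 168, r_2 = 22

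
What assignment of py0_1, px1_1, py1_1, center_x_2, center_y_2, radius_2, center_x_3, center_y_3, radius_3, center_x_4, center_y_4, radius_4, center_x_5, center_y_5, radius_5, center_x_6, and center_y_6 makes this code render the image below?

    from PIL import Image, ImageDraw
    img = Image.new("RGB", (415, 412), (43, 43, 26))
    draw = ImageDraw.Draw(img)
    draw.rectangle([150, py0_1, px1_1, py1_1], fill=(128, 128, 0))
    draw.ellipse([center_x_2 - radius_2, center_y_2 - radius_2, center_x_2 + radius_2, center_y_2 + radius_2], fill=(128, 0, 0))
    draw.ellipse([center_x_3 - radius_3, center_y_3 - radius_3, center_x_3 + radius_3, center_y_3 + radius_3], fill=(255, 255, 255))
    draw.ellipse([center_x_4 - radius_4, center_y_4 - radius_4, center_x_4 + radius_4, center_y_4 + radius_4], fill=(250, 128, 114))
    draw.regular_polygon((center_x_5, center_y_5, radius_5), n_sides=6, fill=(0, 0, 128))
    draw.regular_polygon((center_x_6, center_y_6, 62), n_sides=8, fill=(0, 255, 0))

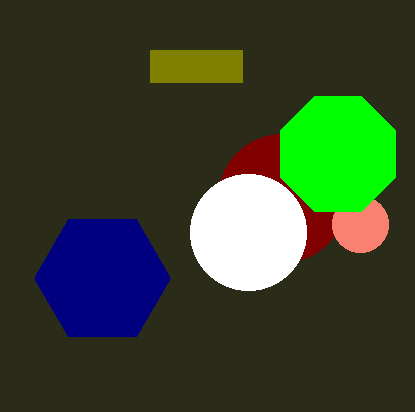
py0_1 = 50; px1_1 = 242; py1_1 = 82; center_x_2 = 282; center_y_2 = 198; radius_2 = 64; center_x_3 = 248; center_y_3 = 232; radius_3 = 58; center_x_4 = 360; center_y_4 = 224; radius_4 = 28; center_x_5 = 102; center_y_5 = 278; radius_5 = 68; center_x_6 = 338; center_y_6 = 154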